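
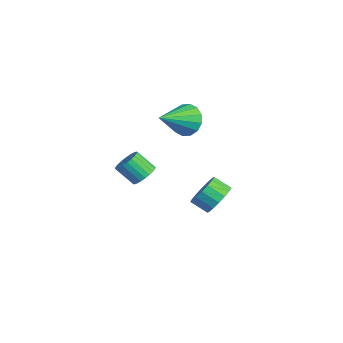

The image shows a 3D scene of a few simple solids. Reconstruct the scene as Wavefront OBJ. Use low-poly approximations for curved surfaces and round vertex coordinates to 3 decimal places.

v 2.912 3.244 -2.478
v 3.659 2.92 -2.07
v 3.094 2.292 -1.535
v 2.348 2.616 -1.942
v 3.535 3.249 -1.814
v 2.97 2.621 -1.279
v 3.269 3.578 -1.71
v 2.704 2.95 -1.175
v 2.921 3.83 -1.781
v 2.356 3.202 -1.246
v 2.571 3.948 -2.013
v 2.006 3.32 -1.477
v 2.299 3.904 -2.35
v 1.734 3.276 -1.815
v 2.168 3.71 -2.717
v 1.603 3.082 -2.182
v 2.207 3.408 -3.029
v 1.642 2.78 -2.494
v 2.408 3.069 -3.215
v 1.843 2.441 -2.679
v 2.725 2.77 -3.232
v 2.16 2.142 -2.696
v 3.084 2.58 -3.076
v 2.519 1.952 -2.54
v 3.404 2.541 -2.783
v 2.839 1.914 -2.247
v 3.611 2.664 -2.42
v 3.046 2.036 -1.885
v -2.13 1.376 -3.563
v -1.686 1.663 -3.044
v -2.287 0.95 -2.138
v -2.73 0.664 -2.657
v -1.905 1.851 -3.041
v -2.506 1.138 -2.135
v -2.158 1.967 -3.118
v -2.759 1.254 -2.212
v -2.407 1.993 -3.262
v -3.008 1.28 -2.356
v -2.614 1.925 -3.452
v -3.214 1.212 -2.546
v -2.747 1.774 -3.659
v -3.347 1.061 -2.753
v -2.785 1.562 -3.851
v -3.386 0.849 -2.945
v -2.725 1.322 -4
v -3.325 0.609 -3.094
v -2.573 1.09 -4.082
v -3.174 0.377 -3.176
v -2.354 0.902 -4.085
v -2.955 0.189 -3.179
v -2.101 0.786 -4.008
v -2.702 0.073 -3.102
v -1.852 0.76 -3.864
v -2.453 0.047 -2.958
v -1.646 0.828 -3.674
v -2.246 0.115 -2.768
v -1.513 0.979 -3.467
v -2.113 0.266 -2.561
v -1.474 1.191 -3.275
v -2.075 0.478 -2.369
v -1.535 1.431 -3.126
v -2.135 0.718 -2.22
v -3.391 4.049 -0.933
v -2.642 3.992 -1.594
v -2.669 2.331 0.033
v -2.459 4.286 -1.208
v -2.525 4.516 -0.75
v -2.824 4.621 -0.34
v -3.274 4.573 -0.089
v -3.756 4.385 -0.065
v -4.14 4.107 -0.273
v -4.323 3.813 -0.658
v -4.256 3.583 -1.117
v -3.957 3.478 -1.527
v -3.507 3.526 -1.777
v -3.025 3.714 -1.802
f 2 1 5
f 2 5 3
f 3 5 6
f 3 6 4
f 5 1 7
f 5 7 6
f 6 7 8
f 6 8 4
f 7 1 9
f 7 9 8
f 8 9 10
f 8 10 4
f 9 1 11
f 9 11 10
f 10 11 12
f 10 12 4
f 11 1 13
f 11 13 12
f 12 13 14
f 12 14 4
f 13 1 15
f 13 15 14
f 14 15 16
f 14 16 4
f 15 1 17
f 15 17 16
f 16 17 18
f 16 18 4
f 17 1 19
f 17 19 18
f 18 19 20
f 18 20 4
f 19 1 21
f 19 21 20
f 20 21 22
f 20 22 4
f 21 1 23
f 21 23 22
f 22 23 24
f 22 24 4
f 23 1 25
f 23 25 24
f 24 25 26
f 24 26 4
f 25 1 27
f 25 27 26
f 26 27 28
f 26 28 4
f 27 1 2
f 27 2 28
f 28 2 3
f 28 3 4
f 30 29 33
f 30 33 31
f 31 33 34
f 31 34 32
f 33 29 35
f 33 35 34
f 34 35 36
f 34 36 32
f 35 29 37
f 35 37 36
f 36 37 38
f 36 38 32
f 37 29 39
f 37 39 38
f 38 39 40
f 38 40 32
f 39 29 41
f 39 41 40
f 40 41 42
f 40 42 32
f 41 29 43
f 41 43 42
f 42 43 44
f 42 44 32
f 43 29 45
f 43 45 44
f 44 45 46
f 44 46 32
f 45 29 47
f 45 47 46
f 46 47 48
f 46 48 32
f 47 29 49
f 47 49 48
f 48 49 50
f 48 50 32
f 49 29 51
f 49 51 50
f 50 51 52
f 50 52 32
f 51 29 53
f 51 53 52
f 52 53 54
f 52 54 32
f 53 29 55
f 53 55 54
f 54 55 56
f 54 56 32
f 55 29 57
f 55 57 56
f 56 57 58
f 56 58 32
f 57 29 59
f 57 59 58
f 58 59 60
f 58 60 32
f 59 29 61
f 59 61 60
f 60 61 62
f 60 62 32
f 61 29 30
f 61 30 62
f 62 30 31
f 62 31 32
f 64 63 66
f 64 66 65
f 66 63 67
f 66 67 65
f 67 63 68
f 67 68 65
f 68 63 69
f 68 69 65
f 69 63 70
f 69 70 65
f 70 63 71
f 70 71 65
f 71 63 72
f 71 72 65
f 72 63 73
f 72 73 65
f 73 63 74
f 73 74 65
f 74 63 75
f 74 75 65
f 75 63 76
f 75 76 65
f 76 63 64
f 76 64 65



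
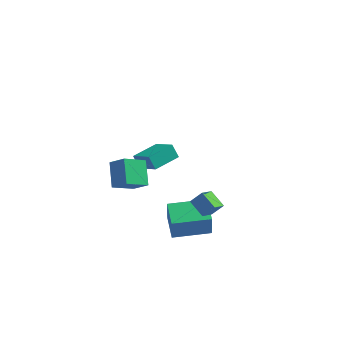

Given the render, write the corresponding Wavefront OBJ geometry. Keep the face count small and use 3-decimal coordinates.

v -1.004 -3.354 -2.476
v -0.987 -3.528 -1.087
v -1.49 -1.947 -2.294
v -1.473 -2.121 -0.905
v 0.973 -2.679 -2.415
v 0.99 -2.853 -1.026
v 0.487 -1.272 -2.233
v 0.504 -1.446 -0.844
v -3.756 -4.825 2.873
v -4.1 -3.639 3.706
v -2.824 -4.02 2.109
v -3.167 -2.833 2.942
v -2.953 -5.087 3.578
v -3.296 -3.9 4.411
v -2.02 -4.281 2.814
v -2.364 -3.095 3.647
v -2.678 1.109 -1.33
v -3.093 1.42 -0.618
v -3.725 2.052 -2.351
v -4.14 2.362 -1.64
v -1.64 2.338 -1.26
v -2.055 2.648 -0.549
v -2.687 3.28 -2.282
v -3.102 3.591 -1.57
v 0.761 -4.519 0.959
v 0.023 -3.888 1.409
v 1.093 -3.606 0.222
v 0.356 -2.974 0.672
v 1.324 -4.266 1.528
v 0.587 -3.634 1.978
v 1.657 -3.352 0.791
v 0.919 -2.721 1.241
f 2 4 1
f 5 2 1
f 1 4 3
f 3 5 1
f 2 8 4
f 6 2 5
f 6 8 2
f 4 8 3
f 7 5 3
f 3 8 7
f 7 6 5
f 8 6 7
f 10 12 9
f 13 10 9
f 9 12 11
f 11 13 9
f 10 16 12
f 14 10 13
f 14 16 10
f 12 16 11
f 15 13 11
f 11 16 15
f 15 14 13
f 16 14 15
f 18 20 17
f 21 18 17
f 17 20 19
f 19 21 17
f 18 24 20
f 22 18 21
f 22 24 18
f 20 24 19
f 23 21 19
f 19 24 23
f 23 22 21
f 24 22 23
f 26 28 25
f 29 26 25
f 25 28 27
f 27 29 25
f 26 32 28
f 30 26 29
f 30 32 26
f 28 32 27
f 31 29 27
f 27 32 31
f 31 30 29
f 32 30 31



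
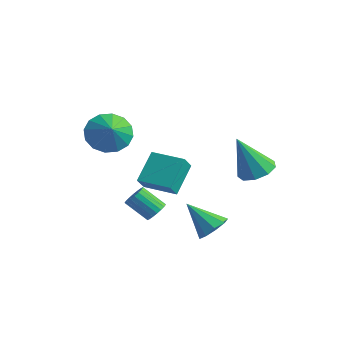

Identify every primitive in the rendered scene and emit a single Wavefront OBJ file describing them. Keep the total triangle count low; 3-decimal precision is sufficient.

v 1.139 3.106 0.963
v 1.869 3.432 1.307
v 0.521 2.514 2.837
v 1.444 3.849 1.299
v 0.876 3.918 1.133
v 0.431 3.608 0.889
v 0.318 3.062 0.679
v 0.588 2.538 0.602
v 1.116 2.279 0.694
v 1.655 2.408 0.912
v 1.952 2.863 1.154
v 1.691 -0.177 -0.797
v 2.228 -0.102 -0.25
v 0.569 -0.543 0.357
v 1.991 0.361 -0.334
v 1.613 0.572 -0.634
v 1.272 0.433 -1.01
v 1.127 0.009 -1.287
v 1.245 -0.502 -1.334
v 1.573 -0.861 -1.129
v 1.955 -0.899 -0.769
v 2.214 -0.6 -0.422
v -4.322 2.049 -1.846
v -4.155 1.461 -1.119
v -4.658 3.314 -0.746
v -4.491 2.726 -0.019
v -2.769 2.474 -1.861
v -2.602 1.886 -1.134
v -3.105 3.739 -0.761
v -2.938 3.151 -0.034
v -0.9 -0.747 -0.674
v -0.563 -0.647 -0.252
v -1.463 -1.033 0.557
v -1.8 -1.133 0.134
v -0.679 -0.434 -0.28
v -1.579 -0.82 0.529
v -0.84 -0.283 -0.386
v -1.74 -0.669 0.423
v -1.012 -0.223 -0.549
v -1.912 -0.609 0.26
v -1.162 -0.268 -0.737
v -2.062 -0.654 0.071
v -1.26 -0.407 -0.913
v -2.16 -0.793 -0.104
v -1.287 -0.614 -1.041
v -2.187 -0.999 -0.233
v -1.237 -0.847 -1.097
v -2.137 -1.233 -0.288
v -1.121 -1.06 -1.069
v -2.021 -1.446 -0.26
v -0.96 -1.211 -0.963
v -1.86 -1.597 -0.154
v -0.788 -1.271 -0.8
v -1.688 -1.657 0.009
v -0.638 -1.226 -0.611
v -1.538 -1.612 0.197
v -0.54 -1.087 -0.436
v -1.44 -1.473 0.373
v -0.513 -0.881 -0.307
v -1.413 -1.266 0.501
v -2.834 -1.5 3.547
v -2.134 -0.79 3.334
v -2.166 -1.96 4.213
v -2.406 -0.595 3.742
v -2.793 -0.643 4.098
v -3.192 -0.92 4.306
v -3.494 -1.353 4.311
v -3.62 -1.825 4.111
v -3.535 -2.21 3.76
v -3.262 -2.405 3.351
v -2.875 -2.357 2.996
v -2.477 -2.08 2.788
v -2.175 -1.647 2.783
v -2.049 -1.175 2.983
f 2 1 4
f 2 4 3
f 4 1 5
f 4 5 3
f 5 1 6
f 5 6 3
f 6 1 7
f 6 7 3
f 7 1 8
f 7 8 3
f 8 1 9
f 8 9 3
f 9 1 10
f 9 10 3
f 10 1 11
f 10 11 3
f 11 1 2
f 11 2 3
f 13 12 15
f 13 15 14
f 15 12 16
f 15 16 14
f 16 12 17
f 16 17 14
f 17 12 18
f 17 18 14
f 18 12 19
f 18 19 14
f 19 12 20
f 19 20 14
f 20 12 21
f 20 21 14
f 21 12 22
f 21 22 14
f 22 12 13
f 22 13 14
f 24 26 23
f 27 24 23
f 23 26 25
f 25 27 23
f 24 30 26
f 28 24 27
f 28 30 24
f 26 30 25
f 29 27 25
f 25 30 29
f 29 28 27
f 30 28 29
f 32 31 35
f 32 35 33
f 33 35 36
f 33 36 34
f 35 31 37
f 35 37 36
f 36 37 38
f 36 38 34
f 37 31 39
f 37 39 38
f 38 39 40
f 38 40 34
f 39 31 41
f 39 41 40
f 40 41 42
f 40 42 34
f 41 31 43
f 41 43 42
f 42 43 44
f 42 44 34
f 43 31 45
f 43 45 44
f 44 45 46
f 44 46 34
f 45 31 47
f 45 47 46
f 46 47 48
f 46 48 34
f 47 31 49
f 47 49 48
f 48 49 50
f 48 50 34
f 49 31 51
f 49 51 50
f 50 51 52
f 50 52 34
f 51 31 53
f 51 53 52
f 52 53 54
f 52 54 34
f 53 31 55
f 53 55 54
f 54 55 56
f 54 56 34
f 55 31 57
f 55 57 56
f 56 57 58
f 56 58 34
f 57 31 59
f 57 59 58
f 58 59 60
f 58 60 34
f 59 31 32
f 59 32 60
f 60 32 33
f 60 33 34
f 62 61 64
f 62 64 63
f 64 61 65
f 64 65 63
f 65 61 66
f 65 66 63
f 66 61 67
f 66 67 63
f 67 61 68
f 67 68 63
f 68 61 69
f 68 69 63
f 69 61 70
f 69 70 63
f 70 61 71
f 70 71 63
f 71 61 72
f 71 72 63
f 72 61 73
f 72 73 63
f 73 61 74
f 73 74 63
f 74 61 62
f 74 62 63



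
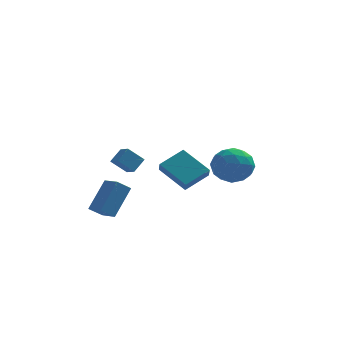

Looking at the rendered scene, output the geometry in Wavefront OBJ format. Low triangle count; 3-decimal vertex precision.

v -3.184 2.788 -1.563
v -4.1 2.54 -0.66
v -3.668 3.486 -1.861
v -4.584 3.237 -0.959
v -2.656 3.463 -0.841
v -3.572 3.214 0.061
v -3.14 4.16 -1.14
v -4.056 3.912 -0.237
v -4.223 -4.989 -1.591
v -3.466 -3.849 0.08
v -4.967 -4.169 -1.814
v -4.21 -3.028 -0.143
v -3.53 -4.532 -2.217
v -2.773 -3.391 -0.546
v -4.274 -3.711 -2.44
v -3.517 -2.571 -0.769
v 2.522 -2.314 1.336
v 3.139 -2.907 0.424
v 2.081 -4.093 2.196
v 2.698 -4.686 1.284
v 3.326 -3.999 2.119
v 3.599 -2.899 1.588
v 1.621 -4.101 1.032
v 1.894 -3.001 0.501
v 2.582 -4.012 0.236
v 3.636 -3.949 0.908
v 1.584 -3.051 1.712
v 2.638 -2.988 2.384
v 2.869 -2.454 0.805
v 2.351 -4.546 1.815
v 2.72 -4.142 2.306
v 3.083 -4.491 1.77
v 3.14 -2.449 1.489
v 3.502 -2.798 0.953
v 3.612 -3.44 1.949
v 1.718 -4.202 1.667
v 2.08 -4.551 1.131
v 2.137 -2.509 0.85
v 2.5 -2.858 0.314
v 1.608 -3.56 0.671
v 2.905 -3.452 0.158
v 2.646 -4.498 0.663
v 2.013 -4.154 0.515
v 2.173 -3.508 0.203
v 3.524 -3.415 0.553
v 3.265 -4.461 1.058
v 3.634 -4.057 1.549
v 3.794 -3.411 1.237
v 3.197 -4.065 0.442
v 1.955 -2.539 1.562
v 1.696 -3.585 2.067
v 1.426 -3.589 1.383
v 1.586 -2.943 1.071
v 2.574 -2.502 1.957
v 2.315 -3.548 2.462
v 3.047 -3.492 2.417
v 3.207 -2.846 2.105
v 2.023 -2.935 2.178
v 0.086 -2.425 -0.578
v -1.405 -1.454 0.557
v 0.006 -1.86 -1.166
v -1.485 -0.889 -0.032
v 1.305 -1.451 0.192
v -0.186 -0.48 1.326
v 1.225 -0.886 -0.397
v -0.266 0.085 0.738
f 2 4 1
f 5 2 1
f 1 4 3
f 3 5 1
f 2 8 4
f 6 2 5
f 6 8 2
f 4 8 3
f 7 5 3
f 3 8 7
f 7 6 5
f 8 6 7
f 10 12 9
f 13 10 9
f 9 12 11
f 11 13 9
f 10 16 12
f 14 10 13
f 14 16 10
f 12 16 11
f 15 13 11
f 11 16 15
f 15 14 13
f 16 14 15
f 17 54 33
f 54 28 57
f 33 57 22
f 54 57 33
f 17 33 29
f 33 22 34
f 29 34 18
f 33 34 29
f 17 29 38
f 29 18 39
f 38 39 24
f 29 39 38
f 17 38 50
f 38 24 53
f 50 53 27
f 38 53 50
f 17 50 54
f 50 27 58
f 54 58 28
f 50 58 54
f 18 34 45
f 34 22 48
f 45 48 26
f 34 48 45
f 22 57 35
f 57 28 56
f 35 56 21
f 57 56 35
f 28 58 55
f 58 27 51
f 55 51 19
f 58 51 55
f 27 53 52
f 53 24 40
f 52 40 23
f 53 40 52
f 24 39 44
f 39 18 41
f 44 41 25
f 39 41 44
f 20 46 32
f 46 26 47
f 32 47 21
f 46 47 32
f 20 32 30
f 32 21 31
f 30 31 19
f 32 31 30
f 20 30 37
f 30 19 36
f 37 36 23
f 30 36 37
f 20 37 42
f 37 23 43
f 42 43 25
f 37 43 42
f 20 42 46
f 42 25 49
f 46 49 26
f 42 49 46
f 21 47 35
f 47 26 48
f 35 48 22
f 47 48 35
f 19 31 55
f 31 21 56
f 55 56 28
f 31 56 55
f 23 36 52
f 36 19 51
f 52 51 27
f 36 51 52
f 25 43 44
f 43 23 40
f 44 40 24
f 43 40 44
f 26 49 45
f 49 25 41
f 45 41 18
f 49 41 45
f 60 62 59
f 63 60 59
f 59 62 61
f 61 63 59
f 60 66 62
f 64 60 63
f 64 66 60
f 62 66 61
f 65 63 61
f 61 66 65
f 65 64 63
f 66 64 65



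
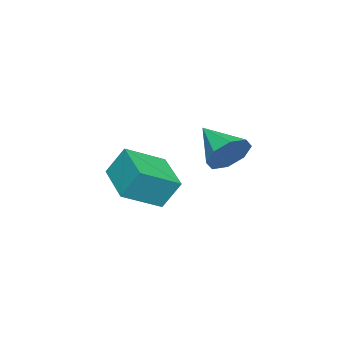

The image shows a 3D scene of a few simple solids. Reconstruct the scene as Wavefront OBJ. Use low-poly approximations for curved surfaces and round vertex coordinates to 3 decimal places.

v 2.941 2.247 -1.292
v 3.396 2.458 -0.485
v 2.099 0.913 -0.468
v 2.766 2.815 -0.551
v 2.239 2.839 -1.051
v 2.123 2.517 -1.692
v 2.487 2.036 -2.099
v 3.117 1.679 -2.033
v 3.644 1.655 -1.533
v 3.759 1.978 -0.891
v 1.282 -3.293 -3.617
v 1.086 -2.598 -2.394
v 0.067 -2.15 -4.462
v -0.129 -1.455 -3.239
v 2.829 -2.005 -4.101
v 2.633 -1.31 -2.878
v 1.614 -0.862 -4.946
v 1.418 -0.167 -3.723
f 2 1 4
f 2 4 3
f 4 1 5
f 4 5 3
f 5 1 6
f 5 6 3
f 6 1 7
f 6 7 3
f 7 1 8
f 7 8 3
f 8 1 9
f 8 9 3
f 9 1 10
f 9 10 3
f 10 1 2
f 10 2 3
f 12 14 11
f 15 12 11
f 11 14 13
f 13 15 11
f 12 18 14
f 16 12 15
f 16 18 12
f 14 18 13
f 17 15 13
f 13 18 17
f 17 16 15
f 18 16 17



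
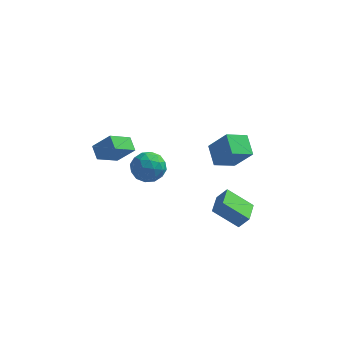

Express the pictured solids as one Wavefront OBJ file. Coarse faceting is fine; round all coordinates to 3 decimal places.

v 2.278 2.486 1.013
v 1.646 3.677 1.779
v 3.367 3.439 0.431
v 2.736 4.629 1.197
v 3.484 2.091 2.623
v 2.853 3.281 3.389
v 4.574 3.043 2.041
v 3.942 4.234 2.807
v -4.233 2.869 1.114
v -5.167 1.677 1.99
v -3.081 2.854 2.323
v -4.015 1.661 3.199
v -3.705 2.079 0.601
v -4.639 0.886 1.477
v -2.553 2.063 1.81
v -3.487 0.871 2.686
v 4.442 -0.194 -2.274
v 2.807 -0.255 -1.039
v 4.357 1.424 -2.307
v 2.721 1.363 -1.072
v 5.079 -0.143 -1.428
v 3.443 -0.204 -0.193
v 4.993 1.475 -1.461
v 3.358 1.414 -0.226
v -2.382 4.833 -1.125
v -1.266 4.407 -0.88
v -3.094 2.993 -1.08
v -1.978 2.567 -0.835
v -2.577 3.223 0
v -2.137 4.36 -0.027
v -2.223 3.04 -1.933
v -1.783 4.177 -1.96
v -1.168 3.298 -1.379
v -1.386 3.412 -0.185
v -2.974 3.988 -1.775
v -3.192 4.102 -0.581
v -1.761 4.781 -1.006
v -2.599 2.619 -0.954
v -2.951 3.004 -0.463
v -2.295 2.754 -0.319
v -2.273 4.754 -0.505
v -1.617 4.503 -0.361
v -2.388 3.808 0.156
v -2.743 2.897 -1.599
v -2.087 2.646 -1.455
v -2.065 4.646 -1.641
v -1.409 4.396 -1.497
v -1.972 3.592 -2.116
v -1.047 3.879 -1.156
v -1.466 2.798 -1.13
v -1.611 3.076 -1.775
v -1.352 3.744 -1.791
v -1.176 3.946 -0.454
v -1.595 2.865 -0.428
v -1.947 3.25 0.064
v -1.688 3.919 0.047
v -1.118 3.294 -0.747
v -2.765 4.535 -1.532
v -3.184 3.454 -1.506
v -2.672 3.481 -2.007
v -2.413 4.15 -2.024
v -2.894 4.602 -0.83
v -3.313 3.521 -0.804
v -3.008 3.656 -0.169
v -2.749 4.324 -0.185
v -3.242 4.106 -1.213
f 2 4 1
f 5 2 1
f 1 4 3
f 3 5 1
f 2 8 4
f 6 2 5
f 6 8 2
f 4 8 3
f 7 5 3
f 3 8 7
f 7 6 5
f 8 6 7
f 10 12 9
f 13 10 9
f 9 12 11
f 11 13 9
f 10 16 12
f 14 10 13
f 14 16 10
f 12 16 11
f 15 13 11
f 11 16 15
f 15 14 13
f 16 14 15
f 18 20 17
f 21 18 17
f 17 20 19
f 19 21 17
f 18 24 20
f 22 18 21
f 22 24 18
f 20 24 19
f 23 21 19
f 19 24 23
f 23 22 21
f 24 22 23
f 25 62 41
f 62 36 65
f 41 65 30
f 62 65 41
f 25 41 37
f 41 30 42
f 37 42 26
f 41 42 37
f 25 37 46
f 37 26 47
f 46 47 32
f 37 47 46
f 25 46 58
f 46 32 61
f 58 61 35
f 46 61 58
f 25 58 62
f 58 35 66
f 62 66 36
f 58 66 62
f 26 42 53
f 42 30 56
f 53 56 34
f 42 56 53
f 30 65 43
f 65 36 64
f 43 64 29
f 65 64 43
f 36 66 63
f 66 35 59
f 63 59 27
f 66 59 63
f 35 61 60
f 61 32 48
f 60 48 31
f 61 48 60
f 32 47 52
f 47 26 49
f 52 49 33
f 47 49 52
f 28 54 40
f 54 34 55
f 40 55 29
f 54 55 40
f 28 40 38
f 40 29 39
f 38 39 27
f 40 39 38
f 28 38 45
f 38 27 44
f 45 44 31
f 38 44 45
f 28 45 50
f 45 31 51
f 50 51 33
f 45 51 50
f 28 50 54
f 50 33 57
f 54 57 34
f 50 57 54
f 29 55 43
f 55 34 56
f 43 56 30
f 55 56 43
f 27 39 63
f 39 29 64
f 63 64 36
f 39 64 63
f 31 44 60
f 44 27 59
f 60 59 35
f 44 59 60
f 33 51 52
f 51 31 48
f 52 48 32
f 51 48 52
f 34 57 53
f 57 33 49
f 53 49 26
f 57 49 53



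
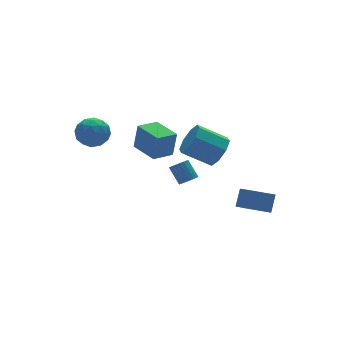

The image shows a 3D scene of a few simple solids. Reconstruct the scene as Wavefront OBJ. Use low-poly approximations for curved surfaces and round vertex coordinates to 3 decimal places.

v 1.889 -0.305 0.856
v 2.33 -0.632 1.774
v 0.932 0.258 2.763
v 0.491 0.585 1.844
v 2.619 0.094 1.529
v 1.221 0.984 2.517
v 2.48 0.586 0.889
v 1.082 1.476 1.878
v 1.995 0.556 0.23
v 0.597 1.447 1.218
v 1.448 0.022 -0.063
v 0.05 0.912 0.926
v 1.159 -0.704 0.183
v -0.239 0.186 1.171
v 1.298 -1.196 0.822
v -0.1 -0.306 1.811
v 1.783 -1.167 1.482
v 0.385 -0.276 2.47
v 1.488 -3.744 -1.517
v 2.034 -3.273 -0.546
v 1.866 -2.134 -2.512
v 2.412 -1.662 -1.541
v 2.768 -4.318 -1.959
v 3.314 -3.846 -0.988
v 3.146 -2.707 -2.954
v 3.692 -2.236 -1.983
v -4.475 4.329 1.352
v -3.471 4.249 1.014
v -4.089 3.371 2.726
v -3.085 3.291 2.388
v -3.456 4.224 2.732
v -3.695 4.816 1.884
v -3.865 2.804 1.856
v -4.104 3.396 1.008
v -3.095 3.306 1.326
v -2.842 4.184 1.867
v -4.718 3.436 1.873
v -4.465 4.314 2.414
v -4.007 4.373 1.063
v -3.553 3.247 2.677
v -3.771 3.796 2.88
v -3.181 3.748 2.681
v -4.138 4.707 1.574
v -3.548 4.659 1.375
v -3.54 4.645 2.385
v -4.012 2.961 2.365
v -3.422 2.913 2.166
v -4.379 3.872 1.059
v -3.789 3.824 0.86
v -4.02 2.975 1.355
v -3.196 3.772 1.047
v -2.969 3.209 1.854
v -3.427 2.922 1.542
v -3.567 3.27 1.043
v -3.047 4.288 1.365
v -2.82 3.725 2.173
v -3.038 4.273 2.375
v -3.178 4.621 1.876
v -2.826 3.733 1.548
v -4.74 3.895 1.567
v -4.513 3.332 2.375
v -4.382 2.999 1.864
v -4.522 3.347 1.365
v -4.591 4.411 1.886
v -4.364 3.848 2.693
v -3.993 4.35 2.697
v -4.133 4.698 2.198
v -4.734 3.887 2.192
v 1.405 2.256 -2.902
v 1.988 2.192 -2.735
v 1.798 3.02 -1.751
v 1.215 3.084 -1.918
v 2.003 2.375 -2.886
v 1.813 3.203 -1.902
v 1.927 2.54 -3.04
v 1.737 3.368 -2.056
v 1.771 2.662 -3.173
v 1.581 3.49 -2.189
v 1.56 2.722 -3.264
v 1.37 3.55 -2.28
v 1.325 2.711 -3.3
v 1.135 3.539 -2.316
v 1.102 2.631 -3.276
v 0.912 3.459 -2.292
v 0.926 2.494 -3.195
v 0.736 3.322 -2.211
v 0.822 2.32 -3.069
v 0.632 3.148 -2.085
v 0.807 2.137 -2.918
v 0.617 2.965 -1.934
v 0.883 1.972 -2.764
v 0.693 2.8 -1.78
v 1.039 1.85 -2.631
v 0.849 2.678 -1.647
v 1.25 1.79 -2.54
v 1.06 2.618 -1.556
v 1.485 1.801 -2.504
v 1.295 2.629 -1.52
v 1.708 1.881 -2.528
v 1.518 2.709 -1.544
v 1.884 2.018 -2.609
v 1.694 2.846 -1.625
v -2.362 -0.581 1.803
v -2.123 -0.612 3.374
v -2.627 1.168 1.878
v -2.388 1.136 3.449
v -1.072 -0.376 1.611
v -0.833 -0.408 3.182
v -1.337 1.372 1.686
v -1.098 1.341 3.257
f 2 1 5
f 2 5 3
f 3 5 6
f 3 6 4
f 5 1 7
f 5 7 6
f 6 7 8
f 6 8 4
f 7 1 9
f 7 9 8
f 8 9 10
f 8 10 4
f 9 1 11
f 9 11 10
f 10 11 12
f 10 12 4
f 11 1 13
f 11 13 12
f 12 13 14
f 12 14 4
f 13 1 15
f 13 15 14
f 14 15 16
f 14 16 4
f 15 1 17
f 15 17 16
f 16 17 18
f 16 18 4
f 17 1 2
f 17 2 18
f 18 2 3
f 18 3 4
f 20 22 19
f 23 20 19
f 19 22 21
f 21 23 19
f 20 26 22
f 24 20 23
f 24 26 20
f 22 26 21
f 25 23 21
f 21 26 25
f 25 24 23
f 26 24 25
f 27 64 43
f 64 38 67
f 43 67 32
f 64 67 43
f 27 43 39
f 43 32 44
f 39 44 28
f 43 44 39
f 27 39 48
f 39 28 49
f 48 49 34
f 39 49 48
f 27 48 60
f 48 34 63
f 60 63 37
f 48 63 60
f 27 60 64
f 60 37 68
f 64 68 38
f 60 68 64
f 28 44 55
f 44 32 58
f 55 58 36
f 44 58 55
f 32 67 45
f 67 38 66
f 45 66 31
f 67 66 45
f 38 68 65
f 68 37 61
f 65 61 29
f 68 61 65
f 37 63 62
f 63 34 50
f 62 50 33
f 63 50 62
f 34 49 54
f 49 28 51
f 54 51 35
f 49 51 54
f 30 56 42
f 56 36 57
f 42 57 31
f 56 57 42
f 30 42 40
f 42 31 41
f 40 41 29
f 42 41 40
f 30 40 47
f 40 29 46
f 47 46 33
f 40 46 47
f 30 47 52
f 47 33 53
f 52 53 35
f 47 53 52
f 30 52 56
f 52 35 59
f 56 59 36
f 52 59 56
f 31 57 45
f 57 36 58
f 45 58 32
f 57 58 45
f 29 41 65
f 41 31 66
f 65 66 38
f 41 66 65
f 33 46 62
f 46 29 61
f 62 61 37
f 46 61 62
f 35 53 54
f 53 33 50
f 54 50 34
f 53 50 54
f 36 59 55
f 59 35 51
f 55 51 28
f 59 51 55
f 70 69 73
f 70 73 71
f 71 73 74
f 71 74 72
f 73 69 75
f 73 75 74
f 74 75 76
f 74 76 72
f 75 69 77
f 75 77 76
f 76 77 78
f 76 78 72
f 77 69 79
f 77 79 78
f 78 79 80
f 78 80 72
f 79 69 81
f 79 81 80
f 80 81 82
f 80 82 72
f 81 69 83
f 81 83 82
f 82 83 84
f 82 84 72
f 83 69 85
f 83 85 84
f 84 85 86
f 84 86 72
f 85 69 87
f 85 87 86
f 86 87 88
f 86 88 72
f 87 69 89
f 87 89 88
f 88 89 90
f 88 90 72
f 89 69 91
f 89 91 90
f 90 91 92
f 90 92 72
f 91 69 93
f 91 93 92
f 92 93 94
f 92 94 72
f 93 69 95
f 93 95 94
f 94 95 96
f 94 96 72
f 95 69 97
f 95 97 96
f 96 97 98
f 96 98 72
f 97 69 99
f 97 99 98
f 98 99 100
f 98 100 72
f 99 69 101
f 99 101 100
f 100 101 102
f 100 102 72
f 101 69 70
f 101 70 102
f 102 70 71
f 102 71 72
f 104 106 103
f 107 104 103
f 103 106 105
f 105 107 103
f 104 110 106
f 108 104 107
f 108 110 104
f 106 110 105
f 109 107 105
f 105 110 109
f 109 108 107
f 110 108 109



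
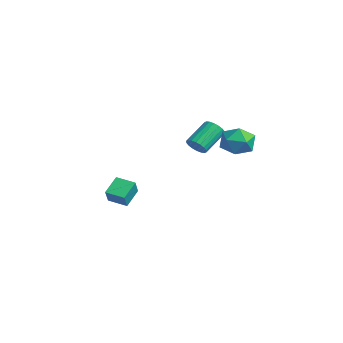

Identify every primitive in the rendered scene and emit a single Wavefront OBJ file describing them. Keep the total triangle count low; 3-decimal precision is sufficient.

v 2.207 4.174 3.724
v 3.136 4.532 3.557
v 2.544 2.868 2.803
v 3.473 3.226 2.636
v 3.215 2.9 3.556
v 3.007 3.707 4.125
v 2.673 3.693 2.235
v 2.465 4.5 2.804
v 3.424 4.234 2.637
v 3.759 3.744 3.453
v 1.921 3.656 2.907
v 2.256 3.166 3.723
v 0.418 2.577 2.087
v 0.953 2.553 2.419
v 0.437 3.818 3.344
v -0.098 3.843 3.013
v 1.016 2.731 2.211
v 0.5 3.996 3.136
v 0.961 2.878 1.979
v 0.445 4.143 2.904
v 0.798 2.966 1.768
v 0.282 4.231 2.694
v 0.56 2.976 1.621
v 0.044 4.242 2.546
v 0.293 2.908 1.566
v -0.222 4.173 2.491
v 0.052 2.774 1.614
v -0.464 4.039 2.539
v -0.117 2.602 1.756
v -0.633 3.867 2.681
v -0.18 2.424 1.964
v -0.696 3.689 2.889
v -0.125 2.277 2.196
v -0.641 3.542 3.121
v 0.038 2.189 2.406
v -0.478 3.454 3.332
v 0.276 2.178 2.554
v -0.24 3.444 3.479
v 0.542 2.247 2.609
v 0.027 3.512 3.534
v 0.784 2.381 2.561
v 0.268 3.646 3.486
v -4.214 -0.414 -3.139
v -3.693 -0.775 -2.252
v -4.812 0.456 -2.433
v -4.292 0.095 -1.546
v -3.368 0.325 -3.334
v -2.848 -0.036 -2.447
v -3.967 1.195 -2.628
v -3.446 0.834 -1.741
f 1 12 6
f 1 6 2
f 1 2 8
f 1 8 11
f 1 11 12
f 2 6 10
f 6 12 5
f 12 11 3
f 11 8 7
f 8 2 9
f 4 10 5
f 4 5 3
f 4 3 7
f 4 7 9
f 4 9 10
f 5 10 6
f 3 5 12
f 7 3 11
f 9 7 8
f 10 9 2
f 14 13 17
f 14 17 15
f 15 17 18
f 15 18 16
f 17 13 19
f 17 19 18
f 18 19 20
f 18 20 16
f 19 13 21
f 19 21 20
f 20 21 22
f 20 22 16
f 21 13 23
f 21 23 22
f 22 23 24
f 22 24 16
f 23 13 25
f 23 25 24
f 24 25 26
f 24 26 16
f 25 13 27
f 25 27 26
f 26 27 28
f 26 28 16
f 27 13 29
f 27 29 28
f 28 29 30
f 28 30 16
f 29 13 31
f 29 31 30
f 30 31 32
f 30 32 16
f 31 13 33
f 31 33 32
f 32 33 34
f 32 34 16
f 33 13 35
f 33 35 34
f 34 35 36
f 34 36 16
f 35 13 37
f 35 37 36
f 36 37 38
f 36 38 16
f 37 13 39
f 37 39 38
f 38 39 40
f 38 40 16
f 39 13 41
f 39 41 40
f 40 41 42
f 40 42 16
f 41 13 14
f 41 14 42
f 42 14 15
f 42 15 16
f 44 46 43
f 47 44 43
f 43 46 45
f 45 47 43
f 44 50 46
f 48 44 47
f 48 50 44
f 46 50 45
f 49 47 45
f 45 50 49
f 49 48 47
f 50 48 49



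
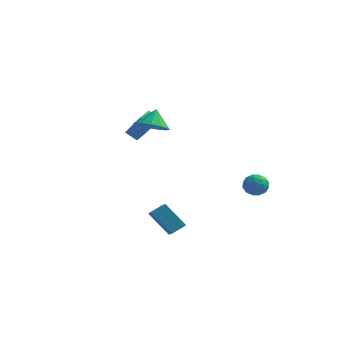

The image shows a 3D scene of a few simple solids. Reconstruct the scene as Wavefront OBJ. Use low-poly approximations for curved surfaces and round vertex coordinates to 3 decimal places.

v 0.852 -3.232 -4.929
v -0.406 -3.184 -3.56
v 1.405 -2.599 -4.444
v 0.147 -2.552 -3.074
v 1.553 -4.368 -4.246
v 0.295 -4.321 -2.876
v 2.106 -3.736 -3.76
v 0.848 -3.688 -2.391
v 3.364 2.608 -3.38
v 3.775 3.112 -2.879
v 3.765 1.568 -2.661
v 4.176 2.072 -2.16
v 3.356 2.076 -2.164
v 3.108 2.719 -2.609
v 4.432 1.961 -2.931
v 4.184 2.604 -3.376
v 4.435 2.712 -2.602
v 3.769 2.783 -2.128
v 3.771 1.897 -3.412
v 3.105 1.968 -2.938
v 3.534 2.952 -3.193
v 4.006 1.728 -2.347
v 3.524 1.731 -2.35
v 3.765 2.027 -2.056
v 3.142 2.721 -3.033
v 3.384 3.017 -2.739
v 3.137 2.408 -2.319
v 4.156 1.663 -2.801
v 4.398 1.959 -2.507
v 3.775 2.653 -3.484
v 4.016 2.949 -3.19
v 4.403 2.272 -3.221
v 4.164 3.013 -2.736
v 4.399 2.401 -2.313
v 4.55 2.336 -2.766
v 4.404 2.714 -3.028
v 3.773 3.054 -2.457
v 4.008 2.443 -2.034
v 3.526 2.445 -2.037
v 3.381 2.824 -2.298
v 4.16 2.819 -2.294
v 3.532 2.237 -3.506
v 3.767 1.626 -3.083
v 4.159 1.856 -3.242
v 4.014 2.235 -3.503
v 3.141 2.279 -3.227
v 3.376 1.667 -2.804
v 3.136 1.966 -2.512
v 2.99 2.344 -2.774
v 3.38 1.861 -3.246
v -2.015 0.746 1.491
v -1.478 1.547 1.003
v -2.005 1.434 2.629
v -2.069 1.67 0.934
v -2.644 1.5 1.041
v -3.018 1.091 1.291
v -3.074 0.572 1.604
v -2.794 0.109 1.881
v -2.266 -0.152 2.035
v -1.658 -0.128 2.015
v -1.163 0.174 1.829
v -0.939 0.658 1.536
v -1.056 1.17 1.228
v -4.174 3.387 -0.856
v -4.91 3.317 -0.308
v -4.116 4.494 -0.636
v -4.851 4.424 -0.088
v -3.049 3.036 0.608
v -3.784 2.966 1.156
v -2.99 4.143 0.828
v -3.726 4.073 1.376
f 2 4 1
f 5 2 1
f 1 4 3
f 3 5 1
f 2 8 4
f 6 2 5
f 6 8 2
f 4 8 3
f 7 5 3
f 3 8 7
f 7 6 5
f 8 6 7
f 9 46 25
f 46 20 49
f 25 49 14
f 46 49 25
f 9 25 21
f 25 14 26
f 21 26 10
f 25 26 21
f 9 21 30
f 21 10 31
f 30 31 16
f 21 31 30
f 9 30 42
f 30 16 45
f 42 45 19
f 30 45 42
f 9 42 46
f 42 19 50
f 46 50 20
f 42 50 46
f 10 26 37
f 26 14 40
f 37 40 18
f 26 40 37
f 14 49 27
f 49 20 48
f 27 48 13
f 49 48 27
f 20 50 47
f 50 19 43
f 47 43 11
f 50 43 47
f 19 45 44
f 45 16 32
f 44 32 15
f 45 32 44
f 16 31 36
f 31 10 33
f 36 33 17
f 31 33 36
f 12 38 24
f 38 18 39
f 24 39 13
f 38 39 24
f 12 24 22
f 24 13 23
f 22 23 11
f 24 23 22
f 12 22 29
f 22 11 28
f 29 28 15
f 22 28 29
f 12 29 34
f 29 15 35
f 34 35 17
f 29 35 34
f 12 34 38
f 34 17 41
f 38 41 18
f 34 41 38
f 13 39 27
f 39 18 40
f 27 40 14
f 39 40 27
f 11 23 47
f 23 13 48
f 47 48 20
f 23 48 47
f 15 28 44
f 28 11 43
f 44 43 19
f 28 43 44
f 17 35 36
f 35 15 32
f 36 32 16
f 35 32 36
f 18 41 37
f 41 17 33
f 37 33 10
f 41 33 37
f 52 51 54
f 52 54 53
f 54 51 55
f 54 55 53
f 55 51 56
f 55 56 53
f 56 51 57
f 56 57 53
f 57 51 58
f 57 58 53
f 58 51 59
f 58 59 53
f 59 51 60
f 59 60 53
f 60 51 61
f 60 61 53
f 61 51 62
f 61 62 53
f 62 51 63
f 62 63 53
f 63 51 52
f 63 52 53
f 65 67 64
f 68 65 64
f 64 67 66
f 66 68 64
f 65 71 67
f 69 65 68
f 69 71 65
f 67 71 66
f 70 68 66
f 66 71 70
f 70 69 68
f 71 69 70



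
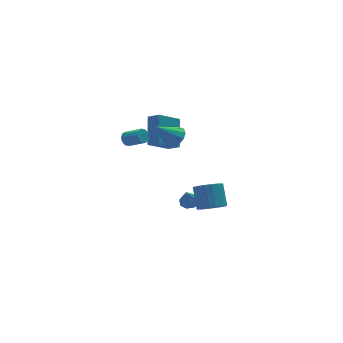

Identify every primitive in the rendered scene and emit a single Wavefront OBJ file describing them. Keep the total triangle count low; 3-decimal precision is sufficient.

v -2.479 3.28 0.794
v -2.028 2.605 1.288
v -1.747 4.776 2.169
v -1.296 4.102 2.663
v -0.944 3.518 -0.283
v -0.493 2.844 0.211
v -0.212 5.015 1.092
v 0.239 4.34 1.586
v -4.074 2.781 2.233
v -3.657 2.842 1.911
v -2.989 1.939 2.605
v -3.406 1.879 2.927
v -3.626 3.055 2.158
v -2.958 2.152 2.852
v -3.766 3.163 2.434
v -3.098 2.26 3.128
v -4.024 3.126 2.633
v -3.356 2.223 3.327
v -4.3 2.957 2.679
v -3.632 2.054 3.373
v -4.491 2.721 2.555
v -3.823 1.818 3.249
v -4.522 2.508 2.308
v -3.854 1.605 3.002
v -4.382 2.4 2.032
v -3.714 1.497 2.726
v -4.124 2.437 1.833
v -3.456 1.534 2.527
v -3.848 2.606 1.787
v -3.18 1.703 2.481
v -2.04 0.372 3.331
v -1.417 0.41 3.908
v -3.2 0.588 4.569
v -1.492 0.859 3.76
v -1.74 1.154 3.476
v -2.084 1.201 3.146
v -2.414 0.985 2.875
v -2.625 0.574 2.748
v -2.651 0.099 2.807
v -2.483 -0.289 3.031
v -2.174 -0.467 3.351
v -1.823 -0.378 3.665
v -1.541 -0.052 3.872
v -1.963 -4.392 0.348
v -1.416 -3.942 -0.207
v -1.15 -2.878 0.916
v -1.697 -3.328 1.472
v -1.747 -3.784 -0.279
v -1.481 -2.72 0.845
v -2.116 -3.73 -0.242
v -1.85 -2.666 0.881
v -2.458 -3.791 -0.104
v -2.192 -2.727 1.02
v -2.714 -3.956 0.113
v -2.449 -2.892 1.237
v -2.841 -4.196 0.371
v -2.575 -3.132 1.494
v -2.816 -4.47 0.624
v -2.55 -3.406 1.748
v -2.643 -4.731 0.83
v -2.377 -3.667 1.954
v -2.353 -4.933 0.953
v -2.087 -3.869 2.076
v -1.995 -5.041 0.971
v -1.729 -3.977 2.094
v -1.632 -5.037 0.881
v -1.366 -3.973 2.005
v -1.326 -4.922 0.699
v -1.06 -3.858 1.823
v -1.13 -4.715 0.457
v -0.864 -3.651 1.58
v -1.078 -4.452 0.196
v -0.812 -3.388 1.319
v -1.179 -4.179 -0.039
v -0.913 -3.115 1.084
v -1.308 -0.164 -2.489
v -0.851 -0.625 -2.445
v -1.652 -0.396 -1.331
v -0.684 -0.177 -2.306
v -0.882 0.278 -2.274
v -1.33 0.474 -2.368
v -1.764 0.297 -2.532
v -1.931 -0.151 -2.672
v -1.733 -0.606 -2.704
v -1.286 -0.802 -2.61
f 2 4 1
f 5 2 1
f 1 4 3
f 3 5 1
f 2 8 4
f 6 2 5
f 6 8 2
f 4 8 3
f 7 5 3
f 3 8 7
f 7 6 5
f 8 6 7
f 10 9 13
f 10 13 11
f 11 13 14
f 11 14 12
f 13 9 15
f 13 15 14
f 14 15 16
f 14 16 12
f 15 9 17
f 15 17 16
f 16 17 18
f 16 18 12
f 17 9 19
f 17 19 18
f 18 19 20
f 18 20 12
f 19 9 21
f 19 21 20
f 20 21 22
f 20 22 12
f 21 9 23
f 21 23 22
f 22 23 24
f 22 24 12
f 23 9 25
f 23 25 24
f 24 25 26
f 24 26 12
f 25 9 27
f 25 27 26
f 26 27 28
f 26 28 12
f 27 9 29
f 27 29 28
f 28 29 30
f 28 30 12
f 29 9 10
f 29 10 30
f 30 10 11
f 30 11 12
f 32 31 34
f 32 34 33
f 34 31 35
f 34 35 33
f 35 31 36
f 35 36 33
f 36 31 37
f 36 37 33
f 37 31 38
f 37 38 33
f 38 31 39
f 38 39 33
f 39 31 40
f 39 40 33
f 40 31 41
f 40 41 33
f 41 31 42
f 41 42 33
f 42 31 43
f 42 43 33
f 43 31 32
f 43 32 33
f 45 44 48
f 45 48 46
f 46 48 49
f 46 49 47
f 48 44 50
f 48 50 49
f 49 50 51
f 49 51 47
f 50 44 52
f 50 52 51
f 51 52 53
f 51 53 47
f 52 44 54
f 52 54 53
f 53 54 55
f 53 55 47
f 54 44 56
f 54 56 55
f 55 56 57
f 55 57 47
f 56 44 58
f 56 58 57
f 57 58 59
f 57 59 47
f 58 44 60
f 58 60 59
f 59 60 61
f 59 61 47
f 60 44 62
f 60 62 61
f 61 62 63
f 61 63 47
f 62 44 64
f 62 64 63
f 63 64 65
f 63 65 47
f 64 44 66
f 64 66 65
f 65 66 67
f 65 67 47
f 66 44 68
f 66 68 67
f 67 68 69
f 67 69 47
f 68 44 70
f 68 70 69
f 69 70 71
f 69 71 47
f 70 44 72
f 70 72 71
f 71 72 73
f 71 73 47
f 72 44 74
f 72 74 73
f 73 74 75
f 73 75 47
f 74 44 45
f 74 45 75
f 75 45 46
f 75 46 47
f 77 76 79
f 77 79 78
f 79 76 80
f 79 80 78
f 80 76 81
f 80 81 78
f 81 76 82
f 81 82 78
f 82 76 83
f 82 83 78
f 83 76 84
f 83 84 78
f 84 76 85
f 84 85 78
f 85 76 77
f 85 77 78



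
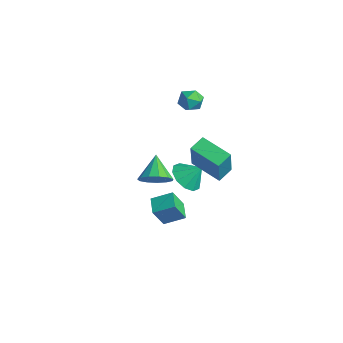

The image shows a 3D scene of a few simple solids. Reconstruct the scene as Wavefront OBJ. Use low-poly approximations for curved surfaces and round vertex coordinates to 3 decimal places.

v -0.832 -0.155 -3.449
v 0.035 -0.346 -3.839
v -0.308 0.435 -2.571
v -0.162 0.172 -4.069
v -0.615 0.565 -4.062
v -1.15 0.683 -3.821
v -1.565 0.481 -3.438
v -1.7 0.037 -3.058
v -1.503 -0.481 -2.828
v -1.05 -0.874 -2.835
v -0.514 -0.992 -3.076
v -0.1 -0.79 -3.46
v 1.291 -1.344 -0.156
v 1.915 -1.872 1.724
v 1.113 -0.492 0.142
v 1.737 -1.02 2.022
v 2.923 -0.86 -0.562
v 3.547 -1.388 1.318
v 2.745 -0.008 -0.264
v 3.369 -0.536 1.616
v -0.121 0.368 3.147
v 0.169 -0.072 2.648
v -0.749 -0.528 3.572
v -0.459 -0.968 3.073
v -0.047 -0.708 3.611
v 0.341 -0.154 3.348
v -0.921 -0.446 2.872
v -0.533 0.108 2.609
v -0.325 -0.575 2.478
v 0.215 -0.737 2.935
v -0.795 0.137 3.285
v -0.255 -0.025 3.742
v 2.019 -3.986 0.481
v 2.603 -3.358 0.626
v 1.061 -3.294 1.339
v 2.348 -3.221 0.23
v 1.988 -3.327 -0.085
v 1.638 -3.642 -0.221
v 1.409 -4.067 -0.134
v 1.374 -4.466 0.148
v 1.543 -4.713 0.537
v 1.863 -4.729 0.908
v 2.233 -4.509 1.143
v 2.535 -4.123 1.168
v 2.672 -3.694 0.976
v 0.986 -2.817 -4.46
v 0.937 -3.444 -3.243
v 0.123 -2.338 -4.248
v 0.073 -2.965 -3.031
v 1.607 -1.915 -3.969
v 1.557 -2.542 -2.752
v 0.743 -1.436 -3.757
v 0.694 -2.063 -2.54
f 2 1 4
f 2 4 3
f 4 1 5
f 4 5 3
f 5 1 6
f 5 6 3
f 6 1 7
f 6 7 3
f 7 1 8
f 7 8 3
f 8 1 9
f 8 9 3
f 9 1 10
f 9 10 3
f 10 1 11
f 10 11 3
f 11 1 12
f 11 12 3
f 12 1 2
f 12 2 3
f 14 16 13
f 17 14 13
f 13 16 15
f 15 17 13
f 14 20 16
f 18 14 17
f 18 20 14
f 16 20 15
f 19 17 15
f 15 20 19
f 19 18 17
f 20 18 19
f 21 32 26
f 21 26 22
f 21 22 28
f 21 28 31
f 21 31 32
f 22 26 30
f 26 32 25
f 32 31 23
f 31 28 27
f 28 22 29
f 24 30 25
f 24 25 23
f 24 23 27
f 24 27 29
f 24 29 30
f 25 30 26
f 23 25 32
f 27 23 31
f 29 27 28
f 30 29 22
f 34 33 36
f 34 36 35
f 36 33 37
f 36 37 35
f 37 33 38
f 37 38 35
f 38 33 39
f 38 39 35
f 39 33 40
f 39 40 35
f 40 33 41
f 40 41 35
f 41 33 42
f 41 42 35
f 42 33 43
f 42 43 35
f 43 33 44
f 43 44 35
f 44 33 45
f 44 45 35
f 45 33 34
f 45 34 35
f 47 49 46
f 50 47 46
f 46 49 48
f 48 50 46
f 47 53 49
f 51 47 50
f 51 53 47
f 49 53 48
f 52 50 48
f 48 53 52
f 52 51 50
f 53 51 52



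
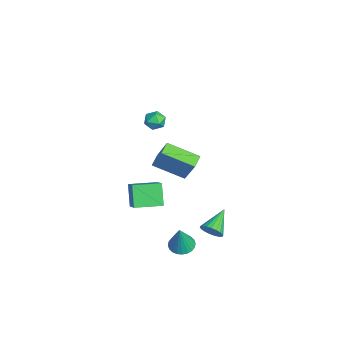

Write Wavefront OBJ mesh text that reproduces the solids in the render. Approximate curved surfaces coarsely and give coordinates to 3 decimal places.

v -3.361 0.53 -3.984
v -4.088 -1.205 -3.196
v -4.04 0.94 -3.708
v -4.767 -0.795 -2.92
v -2.393 0.935 -2.2
v -3.12 -0.8 -1.412
v -3.072 1.345 -1.924
v -3.799 -0.39 -1.136
v 2.395 1.017 -3.636
v 2.737 0.957 -3.051
v 1.265 1.903 -2.884
v 2.848 1.193 -3.16
v 2.882 1.398 -3.352
v 2.831 1.537 -3.593
v 2.704 1.586 -3.841
v 2.525 1.537 -4.054
v 2.322 1.398 -4.194
v 2.132 1.193 -4.238
v 1.988 0.958 -4.177
v 1.914 0.733 -4.023
v 1.923 0.557 -3.802
v 2.013 0.46 -3.552
v 2.17 0.46 -3.317
v 2.365 0.556 -3.136
v 2.566 0.732 -3.042
v 3.46 -0.739 -3.532
v 4.013 -0.289 -3.632
v 3.92 -0.941 -1.888
v 3.811 -0.111 -3.554
v 3.556 -0.028 -3.472
v 3.285 -0.053 -3.399
v 3.042 -0.183 -3.347
v 2.862 -0.397 -3.323
v 2.773 -0.664 -3.331
v 2.788 -0.941 -3.369
v 2.906 -1.188 -3.433
v 3.108 -1.367 -3.511
v 3.364 -1.45 -3.593
v 3.634 -1.425 -3.666
v 3.878 -1.295 -3.718
v 4.058 -1.081 -3.742
v 4.147 -0.814 -3.734
v 4.131 -0.536 -3.696
v -1.596 -2.786 -4.464
v -2.493 -2.751 -3.313
v -1.608 -1.177 -4.521
v -2.505 -1.143 -3.37
v -0.215 -2.737 -3.39
v -1.112 -2.703 -2.239
v -0.227 -1.129 -3.447
v -1.124 -1.094 -2.296
v -0.503 -1.06 2.9
v -0.198 -1.341 3.404
v -1.362 -1.639 3.096
v -1.057 -1.92 3.6
v -1.227 -1.292 3.631
v -0.696 -0.933 3.51
v -0.864 -2.047 2.99
v -0.333 -1.688 2.869
v -0.421 -1.951 3.459
v -0.646 -1.484 3.855
v -0.914 -1.496 2.645
v -1.139 -1.029 3.041
f 2 4 1
f 5 2 1
f 1 4 3
f 3 5 1
f 2 8 4
f 6 2 5
f 6 8 2
f 4 8 3
f 7 5 3
f 3 8 7
f 7 6 5
f 8 6 7
f 10 9 12
f 10 12 11
f 12 9 13
f 12 13 11
f 13 9 14
f 13 14 11
f 14 9 15
f 14 15 11
f 15 9 16
f 15 16 11
f 16 9 17
f 16 17 11
f 17 9 18
f 17 18 11
f 18 9 19
f 18 19 11
f 19 9 20
f 19 20 11
f 20 9 21
f 20 21 11
f 21 9 22
f 21 22 11
f 22 9 23
f 22 23 11
f 23 9 24
f 23 24 11
f 24 9 25
f 24 25 11
f 25 9 10
f 25 10 11
f 27 26 29
f 27 29 28
f 29 26 30
f 29 30 28
f 30 26 31
f 30 31 28
f 31 26 32
f 31 32 28
f 32 26 33
f 32 33 28
f 33 26 34
f 33 34 28
f 34 26 35
f 34 35 28
f 35 26 36
f 35 36 28
f 36 26 37
f 36 37 28
f 37 26 38
f 37 38 28
f 38 26 39
f 38 39 28
f 39 26 40
f 39 40 28
f 40 26 41
f 40 41 28
f 41 26 42
f 41 42 28
f 42 26 43
f 42 43 28
f 43 26 27
f 43 27 28
f 45 47 44
f 48 45 44
f 44 47 46
f 46 48 44
f 45 51 47
f 49 45 48
f 49 51 45
f 47 51 46
f 50 48 46
f 46 51 50
f 50 49 48
f 51 49 50
f 52 63 57
f 52 57 53
f 52 53 59
f 52 59 62
f 52 62 63
f 53 57 61
f 57 63 56
f 63 62 54
f 62 59 58
f 59 53 60
f 55 61 56
f 55 56 54
f 55 54 58
f 55 58 60
f 55 60 61
f 56 61 57
f 54 56 63
f 58 54 62
f 60 58 59
f 61 60 53



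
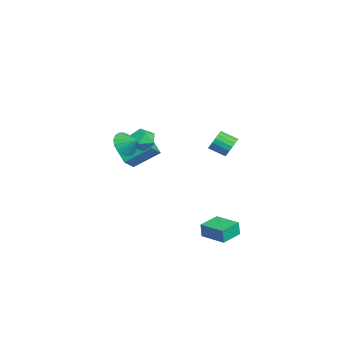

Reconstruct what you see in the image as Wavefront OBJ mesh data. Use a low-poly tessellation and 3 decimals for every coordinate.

v -1.454 -1.654 0.52
v -0.883 -2.27 0.327
v -1.817 -2.35 1.673
v -1.246 -2.966 1.48
v -0.972 -2.184 1.717
v -0.748 -1.753 1.004
v -1.952 -2.867 0.996
v -1.728 -2.436 0.283
v -1.19 -3.02 0.622
v -0.585 -2.597 1.067
v -2.115 -2.023 0.933
v -1.51 -1.6 1.378
v 1.863 -3.643 2.308
v 2.238 -3.366 1.597
v 2.417 -2.997 2.852
v 1.939 -3.136 1.629
v 1.625 -3.007 1.796
v 1.358 -3.004 2.064
v 1.191 -3.127 2.38
v 1.157 -3.352 2.682
v 1.263 -3.635 2.91
v 1.487 -3.919 3.019
v 1.786 -4.149 2.986
v 2.1 -4.278 2.82
v 2.367 -4.282 2.552
v 2.534 -4.159 2.236
v 2.568 -3.933 1.934
v 2.463 -3.65 1.706
v -3.914 -2.52 -2.457
v -4.78 -2.824 -1.927
v -3.781 -0.952 -1.339
v -4.647 -1.256 -0.81
v -3.233 -3.124 -1.69
v -4.099 -3.428 -1.161
v -3.1 -1.556 -0.573
v -3.966 -1.86 -0.043
v -0.996 2.732 0.207
v -0.554 2.843 0.764
v -0.961 1.918 1.271
v -1.404 1.808 0.713
v -0.817 3.005 0.848
v -1.224 2.081 1.355
v -1.116 3.113 0.806
v -1.523 2.189 1.313
v -1.391 3.146 0.645
v -1.798 2.222 1.151
v -1.588 3.097 0.397
v -1.995 2.172 0.903
v -1.667 2.975 0.111
v -2.075 2.051 0.618
v -1.614 2.806 -0.156
v -2.021 1.881 0.351
v -1.439 2.622 -0.351
v -1.846 1.697 0.156
v -1.176 2.459 -0.435
v -1.583 1.535 0.072
v -0.877 2.351 -0.393
v -1.284 1.427 0.114
v -0.602 2.318 -0.231
v -1.009 1.394 0.275
v -0.405 2.368 0.017
v -0.812 1.443 0.523
v -0.325 2.489 0.302
v -0.733 1.565 0.809
v -0.379 2.659 0.569
v -0.786 1.734 1.076
v 2.498 1.395 -4.256
v 2.499 1.327 -3.359
v 3.678 2.413 -4.181
v 3.679 2.345 -3.284
v 3.401 0.355 -4.336
v 3.402 0.287 -3.439
v 4.581 1.373 -4.261
v 4.582 1.305 -3.364
f 1 12 6
f 1 6 2
f 1 2 8
f 1 8 11
f 1 11 12
f 2 6 10
f 6 12 5
f 12 11 3
f 11 8 7
f 8 2 9
f 4 10 5
f 4 5 3
f 4 3 7
f 4 7 9
f 4 9 10
f 5 10 6
f 3 5 12
f 7 3 11
f 9 7 8
f 10 9 2
f 14 13 16
f 14 16 15
f 16 13 17
f 16 17 15
f 17 13 18
f 17 18 15
f 18 13 19
f 18 19 15
f 19 13 20
f 19 20 15
f 20 13 21
f 20 21 15
f 21 13 22
f 21 22 15
f 22 13 23
f 22 23 15
f 23 13 24
f 23 24 15
f 24 13 25
f 24 25 15
f 25 13 26
f 25 26 15
f 26 13 27
f 26 27 15
f 27 13 28
f 27 28 15
f 28 13 14
f 28 14 15
f 30 32 29
f 33 30 29
f 29 32 31
f 31 33 29
f 30 36 32
f 34 30 33
f 34 36 30
f 32 36 31
f 35 33 31
f 31 36 35
f 35 34 33
f 36 34 35
f 38 37 41
f 38 41 39
f 39 41 42
f 39 42 40
f 41 37 43
f 41 43 42
f 42 43 44
f 42 44 40
f 43 37 45
f 43 45 44
f 44 45 46
f 44 46 40
f 45 37 47
f 45 47 46
f 46 47 48
f 46 48 40
f 47 37 49
f 47 49 48
f 48 49 50
f 48 50 40
f 49 37 51
f 49 51 50
f 50 51 52
f 50 52 40
f 51 37 53
f 51 53 52
f 52 53 54
f 52 54 40
f 53 37 55
f 53 55 54
f 54 55 56
f 54 56 40
f 55 37 57
f 55 57 56
f 56 57 58
f 56 58 40
f 57 37 59
f 57 59 58
f 58 59 60
f 58 60 40
f 59 37 61
f 59 61 60
f 60 61 62
f 60 62 40
f 61 37 63
f 61 63 62
f 62 63 64
f 62 64 40
f 63 37 65
f 63 65 64
f 64 65 66
f 64 66 40
f 65 37 38
f 65 38 66
f 66 38 39
f 66 39 40
f 68 70 67
f 71 68 67
f 67 70 69
f 69 71 67
f 68 74 70
f 72 68 71
f 72 74 68
f 70 74 69
f 73 71 69
f 69 74 73
f 73 72 71
f 74 72 73



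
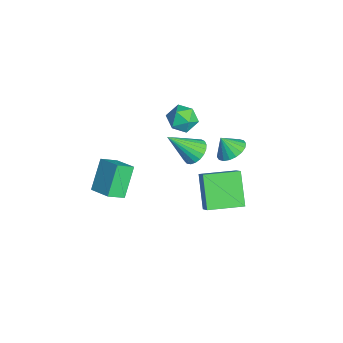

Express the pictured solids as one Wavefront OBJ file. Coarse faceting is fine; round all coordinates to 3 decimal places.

v 0.459 -3.73 -0.189
v -0.624 -3 1.286
v 0.187 -2.793 -0.852
v -0.895 -2.063 0.623
v 1.615 -3.037 0.317
v 0.533 -2.307 1.792
v 1.344 -2.1 -0.346
v 0.261 -1.37 1.129
v -1.161 2.248 0.15
v -0.328 2.342 0.339
v -1.339 0.752 1.67
v -0.481 2.581 0.557
v -0.751 2.762 0.704
v -1.093 2.855 0.755
v -1.446 2.843 0.702
v -1.751 2.727 0.553
v -1.953 2.529 0.335
v -2.018 2.283 0.084
v -1.936 2.03 -0.155
v -1.719 1.815 -0.341
v -1.406 1.675 -0.443
v -1.051 1.633 -0.442
v -0.715 1.699 -0.338
v -0.456 1.859 -0.151
v -0.319 2.086 0.089
v -1.038 4.235 -0.008
v -0.333 4.632 0.429
v -1.322 3.685 0.948
v -0.639 4.897 0.491
v -1.024 5.031 0.453
v -1.412 5.007 0.324
v -1.726 4.83 0.129
v -1.903 4.536 -0.093
v -1.909 4.182 -0.298
v -1.743 3.838 -0.446
v -1.437 3.573 -0.508
v -1.052 3.44 -0.47
v -0.664 3.464 -0.341
v -0.35 3.64 -0.146
v -0.172 3.935 0.076
v -0.166 4.289 0.281
v -1.272 2.083 3.83
v -0.354 2.251 3.756
v -0.986 0.609 4.024
v -0.068 0.777 3.95
v -0.54 1.081 4.698
v -0.717 1.992 4.578
v -0.623 0.868 3.202
v -0.8 1.779 3.082
v 0.047 1.5 3.367
v 0.098 1.632 4.292
v -1.438 1.228 3.488
v -1.387 1.36 4.413
v 4.034 1.505 0.811
v 2.531 1.607 2.274
v 4.052 3.491 0.691
v 2.55 3.594 2.155
v 4.83 1.546 1.625
v 3.328 1.649 3.089
v 4.849 3.533 1.506
v 3.346 3.635 2.969
f 2 4 1
f 5 2 1
f 1 4 3
f 3 5 1
f 2 8 4
f 6 2 5
f 6 8 2
f 4 8 3
f 7 5 3
f 3 8 7
f 7 6 5
f 8 6 7
f 10 9 12
f 10 12 11
f 12 9 13
f 12 13 11
f 13 9 14
f 13 14 11
f 14 9 15
f 14 15 11
f 15 9 16
f 15 16 11
f 16 9 17
f 16 17 11
f 17 9 18
f 17 18 11
f 18 9 19
f 18 19 11
f 19 9 20
f 19 20 11
f 20 9 21
f 20 21 11
f 21 9 22
f 21 22 11
f 22 9 23
f 22 23 11
f 23 9 24
f 23 24 11
f 24 9 25
f 24 25 11
f 25 9 10
f 25 10 11
f 27 26 29
f 27 29 28
f 29 26 30
f 29 30 28
f 30 26 31
f 30 31 28
f 31 26 32
f 31 32 28
f 32 26 33
f 32 33 28
f 33 26 34
f 33 34 28
f 34 26 35
f 34 35 28
f 35 26 36
f 35 36 28
f 36 26 37
f 36 37 28
f 37 26 38
f 37 38 28
f 38 26 39
f 38 39 28
f 39 26 40
f 39 40 28
f 40 26 41
f 40 41 28
f 41 26 27
f 41 27 28
f 42 53 47
f 42 47 43
f 42 43 49
f 42 49 52
f 42 52 53
f 43 47 51
f 47 53 46
f 53 52 44
f 52 49 48
f 49 43 50
f 45 51 46
f 45 46 44
f 45 44 48
f 45 48 50
f 45 50 51
f 46 51 47
f 44 46 53
f 48 44 52
f 50 48 49
f 51 50 43
f 55 57 54
f 58 55 54
f 54 57 56
f 56 58 54
f 55 61 57
f 59 55 58
f 59 61 55
f 57 61 56
f 60 58 56
f 56 61 60
f 60 59 58
f 61 59 60



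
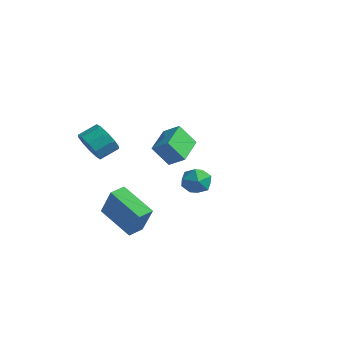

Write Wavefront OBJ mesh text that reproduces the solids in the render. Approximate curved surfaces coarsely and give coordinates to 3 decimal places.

v 1.291 -3.896 0.569
v 0.786 -4.476 1.618
v 0.595 -2.5 1.007
v 0.09 -3.08 2.055
v 2.09 -3.66 1.085
v 1.585 -4.24 2.133
v 1.394 -2.264 1.522
v 0.889 -2.844 2.571
v -1.968 -3.366 -5.362
v -3.796 -3.504 -4.337
v -1.974 -2.502 -5.256
v -3.802 -2.641 -4.232
v -1.038 -3.559 -3.728
v -2.866 -3.698 -2.704
v -1.044 -2.696 -3.623
v -2.872 -2.834 -2.598
v -3.526 2.462 -4.122
v -2.67 2.755 -4.102
v -3.11 1.205 -3.498
v -2.254 1.498 -3.478
v -2.876 1.883 -2.946
v -3.133 2.659 -3.332
v -2.647 1.301 -4.268
v -2.904 2.077 -4.654
v -2.127 2.037 -4.193
v -2.269 2.397 -3.375
v -3.511 1.563 -4.225
v -3.653 1.923 -3.407
v -3.951 -4.049 0.058
v -3.421 -4.54 0.612
v -3.118 -3.621 1.135
v -3.649 -3.131 0.582
v -3.113 -4.387 0.166
v -2.811 -3.468 0.69
v -3.126 -4.106 -0.32
v -2.823 -3.187 0.203
v -3.454 -3.803 -0.663
v -3.151 -2.884 -0.139
v -3.972 -3.594 -0.729
v -3.669 -2.675 -0.206
v -4.482 -3.559 -0.495
v -4.179 -2.64 0.028
v -4.789 -3.712 -0.05
v -4.487 -2.793 0.474
v -4.777 -3.993 0.437
v -4.474 -3.074 0.96
v -4.449 -4.296 0.779
v -4.146 -3.377 1.303
v -3.931 -4.505 0.846
v -3.628 -3.586 1.369
f 2 4 1
f 5 2 1
f 1 4 3
f 3 5 1
f 2 8 4
f 6 2 5
f 6 8 2
f 4 8 3
f 7 5 3
f 3 8 7
f 7 6 5
f 8 6 7
f 10 12 9
f 13 10 9
f 9 12 11
f 11 13 9
f 10 16 12
f 14 10 13
f 14 16 10
f 12 16 11
f 15 13 11
f 11 16 15
f 15 14 13
f 16 14 15
f 17 28 22
f 17 22 18
f 17 18 24
f 17 24 27
f 17 27 28
f 18 22 26
f 22 28 21
f 28 27 19
f 27 24 23
f 24 18 25
f 20 26 21
f 20 21 19
f 20 19 23
f 20 23 25
f 20 25 26
f 21 26 22
f 19 21 28
f 23 19 27
f 25 23 24
f 26 25 18
f 30 29 33
f 30 33 31
f 31 33 34
f 31 34 32
f 33 29 35
f 33 35 34
f 34 35 36
f 34 36 32
f 35 29 37
f 35 37 36
f 36 37 38
f 36 38 32
f 37 29 39
f 37 39 38
f 38 39 40
f 38 40 32
f 39 29 41
f 39 41 40
f 40 41 42
f 40 42 32
f 41 29 43
f 41 43 42
f 42 43 44
f 42 44 32
f 43 29 45
f 43 45 44
f 44 45 46
f 44 46 32
f 45 29 47
f 45 47 46
f 46 47 48
f 46 48 32
f 47 29 49
f 47 49 48
f 48 49 50
f 48 50 32
f 49 29 30
f 49 30 50
f 50 30 31
f 50 31 32



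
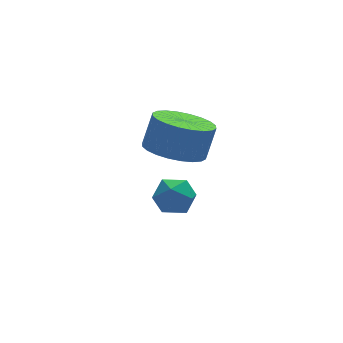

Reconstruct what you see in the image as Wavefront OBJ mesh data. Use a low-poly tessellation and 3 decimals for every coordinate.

v -2.747 -0.375 -2.347
v -2.143 -0.175 -2.813
v -2.857 -1.485 -2.967
v -2.253 -1.285 -3.433
v -2.128 -1.443 -2.67
v -2.059 -0.757 -2.287
v -2.941 -0.903 -3.493
v -2.872 -0.217 -3.11
v -2.263 -0.501 -3.521
v -1.76 -0.835 -3.013
v -3.24 -0.825 -2.767
v -2.737 -1.159 -2.259
v -2.91 -1.925 0.104
v -2.092 -2.486 -0.086
v -1.672 -2.256 1.047
v -2.49 -1.695 1.236
v -1.97 -2.13 -0.204
v -1.55 -1.9 0.929
v -1.991 -1.743 -0.274
v -1.571 -1.513 0.858
v -2.153 -1.384 -0.288
v -1.732 -1.154 0.845
v -2.429 -1.107 -0.241
v -2.009 -0.877 0.892
v -2.779 -0.954 -0.142
v -2.358 -0.724 0.99
v -3.149 -0.95 -0.006
v -2.728 -0.72 1.127
v -3.482 -1.094 0.147
v -3.062 -0.864 1.28
v -3.728 -1.364 0.293
v -3.308 -1.134 1.426
v -3.85 -1.72 0.411
v -3.43 -1.49 1.544
v -3.829 -2.107 0.482
v -3.409 -1.877 1.614
v -3.668 -2.466 0.495
v -3.247 -2.236 1.628
v -3.391 -2.743 0.448
v -2.971 -2.513 1.581
v -3.042 -2.896 0.35
v -2.621 -2.666 1.482
v -2.672 -2.9 0.213
v -2.251 -2.67 1.346
v -2.338 -2.756 0.06
v -1.918 -2.526 1.193
f 1 12 6
f 1 6 2
f 1 2 8
f 1 8 11
f 1 11 12
f 2 6 10
f 6 12 5
f 12 11 3
f 11 8 7
f 8 2 9
f 4 10 5
f 4 5 3
f 4 3 7
f 4 7 9
f 4 9 10
f 5 10 6
f 3 5 12
f 7 3 11
f 9 7 8
f 10 9 2
f 14 13 17
f 14 17 15
f 15 17 18
f 15 18 16
f 17 13 19
f 17 19 18
f 18 19 20
f 18 20 16
f 19 13 21
f 19 21 20
f 20 21 22
f 20 22 16
f 21 13 23
f 21 23 22
f 22 23 24
f 22 24 16
f 23 13 25
f 23 25 24
f 24 25 26
f 24 26 16
f 25 13 27
f 25 27 26
f 26 27 28
f 26 28 16
f 27 13 29
f 27 29 28
f 28 29 30
f 28 30 16
f 29 13 31
f 29 31 30
f 30 31 32
f 30 32 16
f 31 13 33
f 31 33 32
f 32 33 34
f 32 34 16
f 33 13 35
f 33 35 34
f 34 35 36
f 34 36 16
f 35 13 37
f 35 37 36
f 36 37 38
f 36 38 16
f 37 13 39
f 37 39 38
f 38 39 40
f 38 40 16
f 39 13 41
f 39 41 40
f 40 41 42
f 40 42 16
f 41 13 43
f 41 43 42
f 42 43 44
f 42 44 16
f 43 13 45
f 43 45 44
f 44 45 46
f 44 46 16
f 45 13 14
f 45 14 46
f 46 14 15
f 46 15 16



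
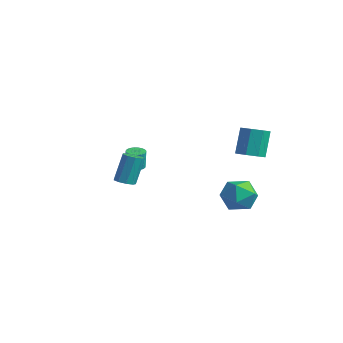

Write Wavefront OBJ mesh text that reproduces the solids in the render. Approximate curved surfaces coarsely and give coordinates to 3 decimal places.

v 3.331 3.422 2.103
v 3.732 2.805 2.442
v 3.37 3.421 3.995
v 2.969 4.038 3.657
v 4.097 3.294 2.333
v 3.735 3.911 3.886
v 4.013 3.858 2.089
v 3.651 4.474 3.643
v 3.53 4.166 1.854
v 3.168 4.783 3.407
v 2.93 4.039 1.765
v 2.568 4.655 3.318
v 2.565 3.549 1.874
v 2.203 4.166 3.427
v 2.649 2.986 2.117
v 2.287 3.602 3.671
v 3.132 2.677 2.353
v 2.77 3.294 3.906
v 1.71 -3.31 1.489
v 2.075 -2.884 1.342
v 1.995 -2.264 2.944
v 1.63 -2.69 3.091
v 1.7 -2.769 1.279
v 1.62 -2.149 2.881
v 1.33 -2.908 1.314
v 1.25 -2.288 2.917
v 1.138 -3.235 1.431
v 1.058 -2.615 3.034
v 1.213 -3.597 1.575
v 1.133 -2.977 3.177
v 1.521 -3.825 1.679
v 1.441 -3.204 3.281
v 1.917 -3.812 1.693
v 1.838 -3.191 3.296
v 2.216 -3.564 1.612
v 2.137 -2.944 3.215
v 2.279 -3.198 1.474
v 2.199 -2.577 3.076
v -1.766 -0.155 0.427
v -1.341 0.177 0.396
v -1.25 0.167 1.542
v -1.674 -0.165 1.573
v -1.512 0.322 0.411
v -1.421 0.311 1.557
v -1.727 0.384 0.429
v -1.636 0.373 1.575
v -1.949 0.353 0.446
v -1.857 0.342 1.592
v -2.139 0.234 0.46
v -2.048 0.224 1.606
v -2.264 0.048 0.468
v -2.173 0.038 1.615
v -2.304 -0.173 0.469
v -2.212 -0.183 1.616
v -2.25 -0.391 0.463
v -2.159 -0.401 1.61
v -2.112 -0.568 0.451
v -2.021 -0.578 1.597
v -1.915 -0.674 0.434
v -1.824 -0.684 1.58
v -1.692 -0.69 0.416
v -1.601 -0.7 1.562
v -1.481 -0.613 0.4
v -1.39 -0.624 1.546
v -1.32 -0.457 0.389
v -1.229 -0.468 1.535
v -1.236 -0.249 0.384
v -1.144 -0.26 1.53
v -1.243 -0.025 0.386
v -1.152 -0.035 1.533
v 2.971 3.211 -1.599
v 3.556 3.793 -0.834
v 2.904 1.787 -0.466
v 3.489 2.369 0.299
v 2.432 2.667 0.053
v 2.474 3.547 -0.647
v 3.986 2.033 -0.653
v 4.028 2.913 -1.353
v 4.183 3.065 -0.249
v 3.223 3.457 0.187
v 3.237 2.123 -1.487
v 2.277 2.515 -1.051
f 2 1 5
f 2 5 3
f 3 5 6
f 3 6 4
f 5 1 7
f 5 7 6
f 6 7 8
f 6 8 4
f 7 1 9
f 7 9 8
f 8 9 10
f 8 10 4
f 9 1 11
f 9 11 10
f 10 11 12
f 10 12 4
f 11 1 13
f 11 13 12
f 12 13 14
f 12 14 4
f 13 1 15
f 13 15 14
f 14 15 16
f 14 16 4
f 15 1 17
f 15 17 16
f 16 17 18
f 16 18 4
f 17 1 2
f 17 2 18
f 18 2 3
f 18 3 4
f 20 19 23
f 20 23 21
f 21 23 24
f 21 24 22
f 23 19 25
f 23 25 24
f 24 25 26
f 24 26 22
f 25 19 27
f 25 27 26
f 26 27 28
f 26 28 22
f 27 19 29
f 27 29 28
f 28 29 30
f 28 30 22
f 29 19 31
f 29 31 30
f 30 31 32
f 30 32 22
f 31 19 33
f 31 33 32
f 32 33 34
f 32 34 22
f 33 19 35
f 33 35 34
f 34 35 36
f 34 36 22
f 35 19 37
f 35 37 36
f 36 37 38
f 36 38 22
f 37 19 20
f 37 20 38
f 38 20 21
f 38 21 22
f 40 39 43
f 40 43 41
f 41 43 44
f 41 44 42
f 43 39 45
f 43 45 44
f 44 45 46
f 44 46 42
f 45 39 47
f 45 47 46
f 46 47 48
f 46 48 42
f 47 39 49
f 47 49 48
f 48 49 50
f 48 50 42
f 49 39 51
f 49 51 50
f 50 51 52
f 50 52 42
f 51 39 53
f 51 53 52
f 52 53 54
f 52 54 42
f 53 39 55
f 53 55 54
f 54 55 56
f 54 56 42
f 55 39 57
f 55 57 56
f 56 57 58
f 56 58 42
f 57 39 59
f 57 59 58
f 58 59 60
f 58 60 42
f 59 39 61
f 59 61 60
f 60 61 62
f 60 62 42
f 61 39 63
f 61 63 62
f 62 63 64
f 62 64 42
f 63 39 65
f 63 65 64
f 64 65 66
f 64 66 42
f 65 39 67
f 65 67 66
f 66 67 68
f 66 68 42
f 67 39 69
f 67 69 68
f 68 69 70
f 68 70 42
f 69 39 40
f 69 40 70
f 70 40 41
f 70 41 42
f 71 82 76
f 71 76 72
f 71 72 78
f 71 78 81
f 71 81 82
f 72 76 80
f 76 82 75
f 82 81 73
f 81 78 77
f 78 72 79
f 74 80 75
f 74 75 73
f 74 73 77
f 74 77 79
f 74 79 80
f 75 80 76
f 73 75 82
f 77 73 81
f 79 77 78
f 80 79 72



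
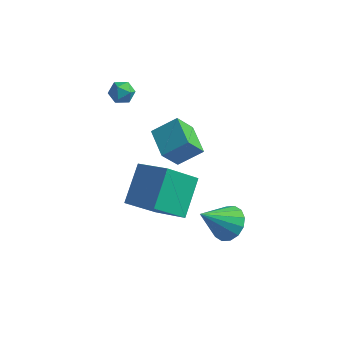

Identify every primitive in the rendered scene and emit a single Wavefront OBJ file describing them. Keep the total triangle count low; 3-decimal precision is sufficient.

v 0.648 0.709 -1.357
v 0.568 2.367 -0.104
v -1.001 1.272 -2.209
v -1.081 2.931 -0.956
v 1.661 1.729 -2.644
v 1.581 3.388 -1.391
v 0.012 2.293 -3.496
v -0.068 3.951 -2.243
v 0.777 1.27 1.947
v 1.719 1.882 2.678
v -0.184 2.361 2.271
v 0.757 2.973 3.002
v 1.203 1.987 0.798
v 2.144 2.599 1.529
v 0.241 3.078 1.122
v 1.183 3.69 1.853
v 3.694 1.624 -2.071
v 4.382 1.757 -1.49
v 2.786 0.636 -0.769
v 4.09 2.12 -1.419
v 3.692 2.35 -1.522
v 3.294 2.385 -1.772
v 3.004 2.217 -2.102
v 2.898 1.89 -2.424
v 3.006 1.491 -2.652
v 3.298 1.129 -2.723
v 3.696 0.899 -2.62
v 4.094 0.863 -2.37
v 4.384 1.032 -2.04
v 4.489 1.359 -1.718
v -1.965 3.993 3.603
v -1.63 3.996 3.056
v -2.61 3.284 3.204
v -2.275 3.287 2.657
v -2.016 3.042 3.19
v -1.618 3.48 3.437
v -2.622 3.8 2.823
v -2.224 4.238 3.07
v -2.036 3.877 2.574
v -1.662 3.408 2.801
v -2.578 3.872 3.459
v -2.204 3.403 3.686
f 2 4 1
f 5 2 1
f 1 4 3
f 3 5 1
f 2 8 4
f 6 2 5
f 6 8 2
f 4 8 3
f 7 5 3
f 3 8 7
f 7 6 5
f 8 6 7
f 10 12 9
f 13 10 9
f 9 12 11
f 11 13 9
f 10 16 12
f 14 10 13
f 14 16 10
f 12 16 11
f 15 13 11
f 11 16 15
f 15 14 13
f 16 14 15
f 18 17 20
f 18 20 19
f 20 17 21
f 20 21 19
f 21 17 22
f 21 22 19
f 22 17 23
f 22 23 19
f 23 17 24
f 23 24 19
f 24 17 25
f 24 25 19
f 25 17 26
f 25 26 19
f 26 17 27
f 26 27 19
f 27 17 28
f 27 28 19
f 28 17 29
f 28 29 19
f 29 17 30
f 29 30 19
f 30 17 18
f 30 18 19
f 31 42 36
f 31 36 32
f 31 32 38
f 31 38 41
f 31 41 42
f 32 36 40
f 36 42 35
f 42 41 33
f 41 38 37
f 38 32 39
f 34 40 35
f 34 35 33
f 34 33 37
f 34 37 39
f 34 39 40
f 35 40 36
f 33 35 42
f 37 33 41
f 39 37 38
f 40 39 32



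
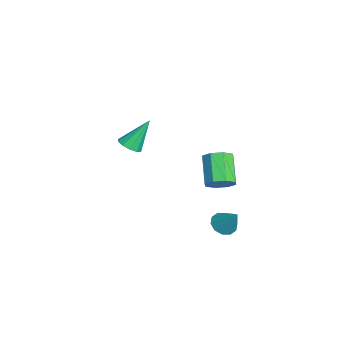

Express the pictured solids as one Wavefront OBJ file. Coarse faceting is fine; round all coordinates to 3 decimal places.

v -3.377 -1.825 -0.605
v -2.94 -2.152 -0.31
v -3.663 -0.915 0.825
v -2.772 -1.847 -0.471
v -2.835 -1.534 -0.683
v -3.105 -1.332 -0.865
v -3.479 -1.319 -0.948
v -3.814 -1.499 -0.9
v -3.982 -1.804 -0.74
v -3.919 -2.117 -0.528
v -3.648 -2.319 -0.346
v -3.275 -2.332 -0.262
v 2.546 1.925 -1.797
v 2.99 1.499 -1.875
v 3.194 2.415 -0.783
v 3.083 1.807 -2.084
v 2.971 2.16 -2.182
v 2.697 2.423 -2.134
v 2.365 2.496 -1.957
v 2.102 2.351 -1.72
v 2.009 2.043 -1.511
v 2.12 1.69 -1.412
v 2.395 1.427 -1.461
v 2.727 1.354 -1.637
v 2.167 1.787 0.394
v 2.574 1.452 0.84
v 1.44 1.419 1.851
v 1.033 1.753 1.406
v 2.605 1.977 0.892
v 1.472 1.944 1.903
v 2.38 2.39 0.652
v 1.246 2.357 1.664
v 2.029 2.45 0.262
v 0.895 2.416 1.273
v 1.76 2.121 -0.051
v 0.626 2.088 0.96
v 1.728 1.596 -0.103
v 0.595 1.563 0.908
v 1.954 1.183 0.136
v 0.82 1.15 1.148
v 2.305 1.124 0.527
v 1.171 1.09 1.538
f 2 1 4
f 2 4 3
f 4 1 5
f 4 5 3
f 5 1 6
f 5 6 3
f 6 1 7
f 6 7 3
f 7 1 8
f 7 8 3
f 8 1 9
f 8 9 3
f 9 1 10
f 9 10 3
f 10 1 11
f 10 11 3
f 11 1 12
f 11 12 3
f 12 1 2
f 12 2 3
f 14 13 16
f 14 16 15
f 16 13 17
f 16 17 15
f 17 13 18
f 17 18 15
f 18 13 19
f 18 19 15
f 19 13 20
f 19 20 15
f 20 13 21
f 20 21 15
f 21 13 22
f 21 22 15
f 22 13 23
f 22 23 15
f 23 13 24
f 23 24 15
f 24 13 14
f 24 14 15
f 26 25 29
f 26 29 27
f 27 29 30
f 27 30 28
f 29 25 31
f 29 31 30
f 30 31 32
f 30 32 28
f 31 25 33
f 31 33 32
f 32 33 34
f 32 34 28
f 33 25 35
f 33 35 34
f 34 35 36
f 34 36 28
f 35 25 37
f 35 37 36
f 36 37 38
f 36 38 28
f 37 25 39
f 37 39 38
f 38 39 40
f 38 40 28
f 39 25 41
f 39 41 40
f 40 41 42
f 40 42 28
f 41 25 26
f 41 26 42
f 42 26 27
f 42 27 28



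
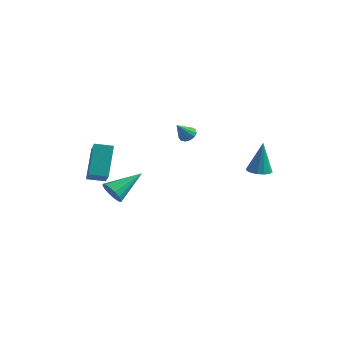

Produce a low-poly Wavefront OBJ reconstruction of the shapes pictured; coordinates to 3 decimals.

v 3.117 2.978 0.445
v 3.79 3.2 0.397
v 3.143 3.322 2.395
v 3.586 3.501 0.346
v 3.257 3.663 0.322
v 2.89 3.64 0.331
v 2.584 3.441 0.37
v 2.421 3.117 0.43
v 2.444 2.755 0.493
v 2.648 2.454 0.544
v 2.977 2.292 0.568
v 3.344 2.315 0.559
v 3.65 2.515 0.52
v 3.813 2.838 0.461
v -1.742 3.809 1.58
v -1.228 3.888 1.787
v -2.018 3.091 2.54
v -1.408 4.118 1.907
v -1.694 4.249 1.923
v -1.996 4.241 1.83
v -2.217 4.095 1.657
v -2.287 3.859 1.461
v -2.184 3.606 1.302
v -1.94 3.418 1.231
v -1.634 3.354 1.271
v -1.362 3.434 1.409
v -1.21 3.633 1.602
v -2.852 -2.26 -0.404
v -2.323 -2.219 -0.961
v -2.028 -0.58 0.504
v -2.628 -1.998 -1.092
v -2.993 -1.848 -1.039
v -3.321 -1.808 -0.815
v -3.523 -1.89 -0.481
v -3.545 -2.07 -0.126
v -3.382 -2.302 0.154
v -3.076 -2.522 0.285
v -2.711 -2.672 0.231
v -2.384 -2.712 0.008
v -2.182 -2.631 -0.326
v -2.16 -2.45 -0.681
v -3.765 -3.311 0.9
v -2.795 -4.556 2.096
v -4.179 -2.104 2.491
v -3.209 -3.349 3.687
v -2.891 -2.791 0.733
v -1.921 -4.036 1.929
v -3.305 -1.584 2.324
v -2.335 -2.829 3.52
f 2 1 4
f 2 4 3
f 4 1 5
f 4 5 3
f 5 1 6
f 5 6 3
f 6 1 7
f 6 7 3
f 7 1 8
f 7 8 3
f 8 1 9
f 8 9 3
f 9 1 10
f 9 10 3
f 10 1 11
f 10 11 3
f 11 1 12
f 11 12 3
f 12 1 13
f 12 13 3
f 13 1 14
f 13 14 3
f 14 1 2
f 14 2 3
f 16 15 18
f 16 18 17
f 18 15 19
f 18 19 17
f 19 15 20
f 19 20 17
f 20 15 21
f 20 21 17
f 21 15 22
f 21 22 17
f 22 15 23
f 22 23 17
f 23 15 24
f 23 24 17
f 24 15 25
f 24 25 17
f 25 15 26
f 25 26 17
f 26 15 27
f 26 27 17
f 27 15 16
f 27 16 17
f 29 28 31
f 29 31 30
f 31 28 32
f 31 32 30
f 32 28 33
f 32 33 30
f 33 28 34
f 33 34 30
f 34 28 35
f 34 35 30
f 35 28 36
f 35 36 30
f 36 28 37
f 36 37 30
f 37 28 38
f 37 38 30
f 38 28 39
f 38 39 30
f 39 28 40
f 39 40 30
f 40 28 41
f 40 41 30
f 41 28 29
f 41 29 30
f 43 45 42
f 46 43 42
f 42 45 44
f 44 46 42
f 43 49 45
f 47 43 46
f 47 49 43
f 45 49 44
f 48 46 44
f 44 49 48
f 48 47 46
f 49 47 48



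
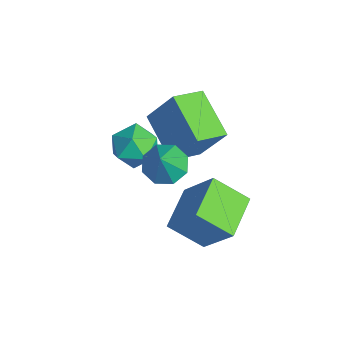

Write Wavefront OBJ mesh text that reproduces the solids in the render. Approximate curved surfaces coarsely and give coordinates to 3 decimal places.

v -1.924 -3.047 0.065
v -1.121 -3.087 0.657
v -1.659 -4.573 -0.397
v -0.856 -4.613 0.195
v -1.77 -4.566 0.595
v -1.934 -3.623 0.881
v -0.846 -4.037 -0.621
v -1.01 -3.094 -0.335
v -0.455 -3.699 0.233
v -1.026 -4.026 0.985
v -1.754 -3.634 -0.725
v -2.325 -3.961 0.027
v -0.139 -3.088 0.077
v 0.365 -3.618 -0.394
v 0.619 -3.492 1.343
v 0.616 -3.003 -0.348
v 0.424 -2.438 -0.053
v -0.097 -2.253 0.318
v -0.643 -2.557 0.548
v -0.894 -3.173 0.502
v -0.702 -3.738 0.206
v -0.181 -3.923 -0.164
v -2.529 -1.008 -2.5
v -2.069 -2.307 -2.018
v -4.451 -1.345 -1.573
v -3.991 -2.644 -1.092
v -1.889 -0.176 -0.868
v -1.429 -1.475 -0.387
v -3.811 -0.513 0.058
v -3.351 -1.812 0.54
v -1.493 -1.947 -3.399
v -0.473 -1.168 -1.774
v -0.822 -0.745 -4.396
v 0.197 0.034 -2.772
v -0.057 -3.054 -3.768
v 0.962 -2.275 -2.144
v 0.613 -1.852 -4.766
v 1.633 -1.073 -3.141
f 1 12 6
f 1 6 2
f 1 2 8
f 1 8 11
f 1 11 12
f 2 6 10
f 6 12 5
f 12 11 3
f 11 8 7
f 8 2 9
f 4 10 5
f 4 5 3
f 4 3 7
f 4 7 9
f 4 9 10
f 5 10 6
f 3 5 12
f 7 3 11
f 9 7 8
f 10 9 2
f 14 13 16
f 14 16 15
f 16 13 17
f 16 17 15
f 17 13 18
f 17 18 15
f 18 13 19
f 18 19 15
f 19 13 20
f 19 20 15
f 20 13 21
f 20 21 15
f 21 13 22
f 21 22 15
f 22 13 14
f 22 14 15
f 24 26 23
f 27 24 23
f 23 26 25
f 25 27 23
f 24 30 26
f 28 24 27
f 28 30 24
f 26 30 25
f 29 27 25
f 25 30 29
f 29 28 27
f 30 28 29
f 32 34 31
f 35 32 31
f 31 34 33
f 33 35 31
f 32 38 34
f 36 32 35
f 36 38 32
f 34 38 33
f 37 35 33
f 33 38 37
f 37 36 35
f 38 36 37

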